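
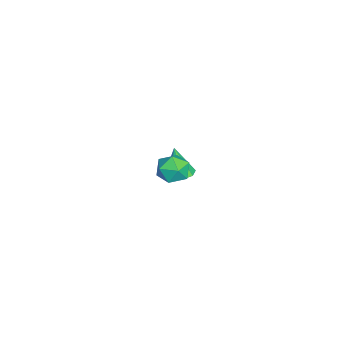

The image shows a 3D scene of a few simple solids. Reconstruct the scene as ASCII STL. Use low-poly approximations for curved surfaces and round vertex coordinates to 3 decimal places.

solid 
facet normal -0.469 0.406 0.784
outer loop
vertex 2.911 -1.213 1.15
vertex 3.465 -1.341 1.548
vertex 3.415 -0.739 1.206
endloop
endfacet
facet normal -0.685 0.707 0.175
outer loop
vertex 2.911 -1.213 1.15
vertex 3.415 -0.739 1.206
vertex 3.126 -0.866 0.588
endloop
endfacet
facet normal -0.950 0.193 -0.244
outer loop
vertex 2.911 -1.213 1.15
vertex 3.126 -0.866 0.588
vertex 2.998 -1.547 0.548
endloop
endfacet
facet normal -0.898 -0.427 0.107
outer loop
vertex 2.911 -1.213 1.15
vertex 2.998 -1.547 0.548
vertex 3.208 -1.84 1.141
endloop
endfacet
facet normal -0.601 -0.296 0.742
outer loop
vertex 2.911 -1.213 1.15
vertex 3.208 -1.84 1.141
vertex 3.465 -1.341 1.548
endloop
endfacet
facet normal -0.112 0.982 -0.149
outer loop
vertex 3.126 -0.866 0.588
vertex 3.415 -0.739 1.206
vertex 3.812 -0.78 0.639
endloop
endfacet
facet normal 0.236 0.495 0.836
outer loop
vertex 3.415 -0.739 1.206
vertex 3.465 -1.341 1.548
vertex 4.022 -1.073 1.232
endloop
endfacet
facet normal 0.023 -0.639 0.769
outer loop
vertex 3.465 -1.341 1.548
vertex 3.208 -1.84 1.141
vertex 3.894 -1.754 1.192
endloop
endfacet
facet normal -0.457 -0.851 -0.259
outer loop
vertex 3.208 -1.84 1.141
vertex 2.998 -1.547 0.548
vertex 3.605 -1.881 0.574
endloop
endfacet
facet normal -0.542 0.150 -0.827
outer loop
vertex 2.998 -1.547 0.548
vertex 3.126 -0.866 0.588
vertex 3.555 -1.279 0.232
endloop
endfacet
facet normal 0.898 0.427 -0.107
outer loop
vertex 4.109 -1.407 0.63
vertex 3.812 -0.78 0.639
vertex 4.022 -1.073 1.232
endloop
endfacet
facet normal 0.950 -0.193 0.244
outer loop
vertex 4.109 -1.407 0.63
vertex 4.022 -1.073 1.232
vertex 3.894 -1.754 1.192
endloop
endfacet
facet normal 0.685 -0.707 -0.175
outer loop
vertex 4.109 -1.407 0.63
vertex 3.894 -1.754 1.192
vertex 3.605 -1.881 0.574
endloop
endfacet
facet normal 0.469 -0.406 -0.784
outer loop
vertex 4.109 -1.407 0.63
vertex 3.605 -1.881 0.574
vertex 3.555 -1.279 0.232
endloop
endfacet
facet normal 0.601 0.296 -0.742
outer loop
vertex 4.109 -1.407 0.63
vertex 3.555 -1.279 0.232
vertex 3.812 -0.78 0.639
endloop
endfacet
facet normal 0.457 0.851 0.259
outer loop
vertex 4.022 -1.073 1.232
vertex 3.812 -0.78 0.639
vertex 3.415 -0.739 1.206
endloop
endfacet
facet normal 0.542 -0.150 0.827
outer loop
vertex 3.894 -1.754 1.192
vertex 4.022 -1.073 1.232
vertex 3.465 -1.341 1.548
endloop
endfacet
facet normal 0.112 -0.982 0.149
outer loop
vertex 3.605 -1.881 0.574
vertex 3.894 -1.754 1.192
vertex 3.208 -1.84 1.141
endloop
endfacet
facet normal -0.236 -0.495 -0.836
outer loop
vertex 3.555 -1.279 0.232
vertex 3.605 -1.881 0.574
vertex 2.998 -1.547 0.548
endloop
endfacet
facet normal -0.023 0.639 -0.769
outer loop
vertex 3.812 -0.78 0.639
vertex 3.555 -1.279 0.232
vertex 3.126 -0.866 0.588
endloop
endfacet
facet normal 0.187 0.178 -0.966
outer loop
vertex -0.956 -1.815 -3.673
vertex -1.493 -1.489 -3.717
vertex -0.895 -1.347 -3.575
endloop
endfacet
facet normal 0.822 -0.217 0.526
outer loop
vertex -0.956 -1.815 -3.673
vertex -0.895 -1.347 -3.575
vertex -1.747 -1.731 -2.403
endloop
endfacet
facet normal 0.187 0.178 -0.966
outer loop
vertex -0.895 -1.347 -3.575
vertex -1.493 -1.489 -3.717
vertex -1.185 -0.962 -3.56
endloop
endfacet
facet normal 0.641 0.459 0.616
outer loop
vertex -0.895 -1.347 -3.575
vertex -1.185 -0.962 -3.56
vertex -1.747 -1.731 -2.403
endloop
endfacet
facet normal 0.187 0.178 -0.966
outer loop
vertex -1.185 -0.962 -3.56
vertex -1.493 -1.489 -3.717
vertex -1.655 -0.886 -3.637
endloop
endfacet
facet normal 0.040 0.823 0.567
outer loop
vertex -1.185 -0.962 -3.56
vertex -1.655 -0.886 -3.637
vertex -1.747 -1.731 -2.403
endloop
endfacet
facet normal 0.188 0.179 -0.966
outer loop
vertex -1.655 -0.886 -3.637
vertex -1.493 -1.489 -3.717
vertex -2.03 -1.163 -3.761
endloop
endfacet
facet normal -0.626 0.664 0.408
outer loop
vertex -1.655 -0.886 -3.637
vertex -2.03 -1.163 -3.761
vertex -1.747 -1.731 -2.403
endloop
endfacet
facet normal 0.187 0.178 -0.966
outer loop
vertex -2.03 -1.163 -3.761
vertex -1.493 -1.489 -3.717
vertex -2.09 -1.631 -3.859
endloop
endfacet
facet normal -0.969 0.075 0.234
outer loop
vertex -2.03 -1.163 -3.761
vertex -2.09 -1.631 -3.859
vertex -1.747 -1.731 -2.403
endloop
endfacet
facet normal 0.187 0.179 -0.966
outer loop
vertex -2.09 -1.631 -3.859
vertex -1.493 -1.489 -3.717
vertex -1.8 -2.016 -3.874
endloop
endfacet
facet normal -0.788 -0.599 0.144
outer loop
vertex -2.09 -1.631 -3.859
vertex -1.8 -2.016 -3.874
vertex -1.747 -1.731 -2.403
endloop
endfacet
facet normal 0.187 0.179 -0.966
outer loop
vertex -1.8 -2.016 -3.874
vertex -1.493 -1.489 -3.717
vertex -1.33 -2.092 -3.797
endloop
endfacet
facet normal -0.187 -0.963 0.193
outer loop
vertex -1.8 -2.016 -3.874
vertex -1.33 -2.092 -3.797
vertex -1.747 -1.731 -2.403
endloop
endfacet
facet normal 0.188 0.179 -0.966
outer loop
vertex -1.33 -2.092 -3.797
vertex -1.493 -1.489 -3.717
vertex -0.956 -1.815 -3.673
endloop
endfacet
facet normal 0.479 -0.804 0.352
outer loop
vertex -1.33 -2.092 -3.797
vertex -0.956 -1.815 -3.673
vertex -1.747 -1.731 -2.403
endloop
endfacet

endsolid


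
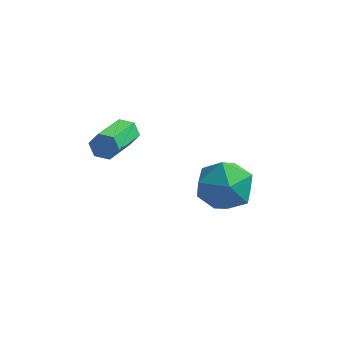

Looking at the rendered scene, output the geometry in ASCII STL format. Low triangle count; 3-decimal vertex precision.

solid 
facet normal 0.308 0.559 0.770
outer loop
vertex 2.01 4.721 0.673
vertex 1.79 3.872 1.377
vertex 2.807 3.962 0.905
endloop
endfacet
facet normal 0.653 0.738 0.171
outer loop
vertex 2.01 4.721 0.673
vertex 2.807 3.962 0.905
vertex 2.669 4.329 -0.15
endloop
endfacet
facet normal 0.166 0.935 -0.312
outer loop
vertex 2.01 4.721 0.673
vertex 2.669 4.329 -0.15
vertex 1.567 4.465 -0.33
endloop
endfacet
facet normal -0.478 0.878 -0.013
outer loop
vertex 2.01 4.721 0.673
vertex 1.567 4.465 -0.33
vertex 1.023 4.183 0.614
endloop
endfacet
facet normal -0.391 0.645 0.656
outer loop
vertex 2.01 4.721 0.673
vertex 1.023 4.183 0.614
vertex 1.79 3.872 1.377
endloop
endfacet
facet normal 0.985 0.156 -0.074
outer loop
vertex 2.669 4.329 -0.15
vertex 2.807 3.962 0.905
vertex 2.857 3.237 0.046
endloop
endfacet
facet normal 0.427 -0.134 0.894
outer loop
vertex 2.807 3.962 0.905
vertex 1.79 3.872 1.377
vertex 2.313 2.955 0.99
endloop
endfacet
facet normal -0.704 0.006 0.710
outer loop
vertex 1.79 3.872 1.377
vertex 1.023 4.183 0.614
vertex 1.211 3.091 0.81
endloop
endfacet
facet normal -0.845 0.383 -0.373
outer loop
vertex 1.023 4.183 0.614
vertex 1.567 4.465 -0.33
vertex 1.073 3.458 -0.245
endloop
endfacet
facet normal 0.199 0.475 -0.857
outer loop
vertex 1.567 4.465 -0.33
vertex 2.669 4.329 -0.15
vertex 2.09 3.548 -0.717
endloop
endfacet
facet normal 0.478 -0.878 0.013
outer loop
vertex 1.87 2.699 -0.013
vertex 2.857 3.237 0.046
vertex 2.313 2.955 0.99
endloop
endfacet
facet normal -0.166 -0.935 0.312
outer loop
vertex 1.87 2.699 -0.013
vertex 2.313 2.955 0.99
vertex 1.211 3.091 0.81
endloop
endfacet
facet normal -0.653 -0.738 -0.171
outer loop
vertex 1.87 2.699 -0.013
vertex 1.211 3.091 0.81
vertex 1.073 3.458 -0.245
endloop
endfacet
facet normal -0.308 -0.559 -0.770
outer loop
vertex 1.87 2.699 -0.013
vertex 1.073 3.458 -0.245
vertex 2.09 3.548 -0.717
endloop
endfacet
facet normal 0.391 -0.645 -0.656
outer loop
vertex 1.87 2.699 -0.013
vertex 2.09 3.548 -0.717
vertex 2.857 3.237 0.046
endloop
endfacet
facet normal 0.845 -0.383 0.373
outer loop
vertex 2.313 2.955 0.99
vertex 2.857 3.237 0.046
vertex 2.807 3.962 0.905
endloop
endfacet
facet normal -0.199 -0.475 0.857
outer loop
vertex 1.211 3.091 0.81
vertex 2.313 2.955 0.99
vertex 1.79 3.872 1.377
endloop
endfacet
facet normal -0.985 -0.156 0.074
outer loop
vertex 1.073 3.458 -0.245
vertex 1.211 3.091 0.81
vertex 1.023 4.183 0.614
endloop
endfacet
facet normal -0.427 0.134 -0.894
outer loop
vertex 2.09 3.548 -0.717
vertex 1.073 3.458 -0.245
vertex 1.567 4.465 -0.33
endloop
endfacet
facet normal 0.704 -0.006 -0.710
outer loop
vertex 2.857 3.237 0.046
vertex 2.09 3.548 -0.717
vertex 2.669 4.329 -0.15
endloop
endfacet
facet normal 0.063 0.943 -0.326
outer loop
vertex -0.673 2.246 4.089
vertex -0.954 2.12 3.67
vertex -1.192 2.285 4.102
endloop
endfacet
facet normal 0.048 0.323 0.945
outer loop
vertex -0.673 2.246 4.089
vertex -1.192 2.285 4.102
vertex -0.785 0.567 4.669
endloop
endfacet
facet normal 0.048 0.323 0.945
outer loop
vertex -0.785 0.567 4.669
vertex -1.192 2.285 4.102
vertex -1.303 0.606 4.682
endloop
endfacet
facet normal -0.063 -0.943 0.328
outer loop
vertex -0.785 0.567 4.669
vertex -1.303 0.606 4.682
vertex -1.066 0.44 4.25
endloop
endfacet
facet normal 0.061 0.943 -0.327
outer loop
vertex -1.192 2.285 4.102
vertex -0.954 2.12 3.67
vertex -1.473 2.158 3.683
endloop
endfacet
facet normal -0.839 0.226 0.494
outer loop
vertex -1.192 2.285 4.102
vertex -1.473 2.158 3.683
vertex -1.303 0.606 4.682
endloop
endfacet
facet normal -0.839 0.226 0.494
outer loop
vertex -1.303 0.606 4.682
vertex -1.473 2.158 3.683
vertex -1.584 0.479 4.263
endloop
endfacet
facet normal -0.063 -0.943 0.328
outer loop
vertex -1.303 0.606 4.682
vertex -1.584 0.479 4.263
vertex -1.066 0.44 4.25
endloop
endfacet
facet normal 0.061 0.943 -0.327
outer loop
vertex -1.473 2.158 3.683
vertex -0.954 2.12 3.67
vertex -1.235 1.993 3.251
endloop
endfacet
facet normal -0.887 -0.097 -0.451
outer loop
vertex -1.473 2.158 3.683
vertex -1.235 1.993 3.251
vertex -1.584 0.479 4.263
endloop
endfacet
facet normal -0.888 -0.096 -0.450
outer loop
vertex -1.584 0.479 4.263
vertex -1.235 1.993 3.251
vertex -1.347 0.314 3.831
endloop
endfacet
facet normal -0.063 -0.943 0.326
outer loop
vertex -1.584 0.479 4.263
vertex -1.347 0.314 3.831
vertex -1.066 0.44 4.25
endloop
endfacet
facet normal 0.063 0.943 -0.328
outer loop
vertex -1.235 1.993 3.251
vertex -0.954 2.12 3.67
vertex -0.717 1.954 3.238
endloop
endfacet
facet normal -0.048 -0.323 -0.945
outer loop
vertex -1.235 1.993 3.251
vertex -0.717 1.954 3.238
vertex -1.347 0.314 3.831
endloop
endfacet
facet normal -0.048 -0.323 -0.945
outer loop
vertex -1.347 0.314 3.831
vertex -0.717 1.954 3.238
vertex -0.828 0.275 3.818
endloop
endfacet
facet normal -0.063 -0.943 0.326
outer loop
vertex -1.347 0.314 3.831
vertex -0.828 0.275 3.818
vertex -1.066 0.44 4.25
endloop
endfacet
facet normal 0.063 0.943 -0.328
outer loop
vertex -0.717 1.954 3.238
vertex -0.954 2.12 3.67
vertex -0.436 2.081 3.657
endloop
endfacet
facet normal 0.839 -0.226 -0.494
outer loop
vertex -0.717 1.954 3.238
vertex -0.436 2.081 3.657
vertex -0.828 0.275 3.818
endloop
endfacet
facet normal 0.839 -0.226 -0.494
outer loop
vertex -0.828 0.275 3.818
vertex -0.436 2.081 3.657
vertex -0.547 0.402 4.237
endloop
endfacet
facet normal -0.061 -0.943 0.327
outer loop
vertex -0.828 0.275 3.818
vertex -0.547 0.402 4.237
vertex -1.066 0.44 4.25
endloop
endfacet
facet normal 0.063 0.943 -0.326
outer loop
vertex -0.436 2.081 3.657
vertex -0.954 2.12 3.67
vertex -0.673 2.246 4.089
endloop
endfacet
facet normal 0.888 0.097 0.450
outer loop
vertex -0.436 2.081 3.657
vertex -0.673 2.246 4.089
vertex -0.547 0.402 4.237
endloop
endfacet
facet normal 0.887 0.097 0.452
outer loop
vertex -0.547 0.402 4.237
vertex -0.673 2.246 4.089
vertex -0.785 0.567 4.669
endloop
endfacet
facet normal -0.061 -0.943 0.327
outer loop
vertex -0.547 0.402 4.237
vertex -0.785 0.567 4.669
vertex -1.066 0.44 4.25
endloop
endfacet

endsolid


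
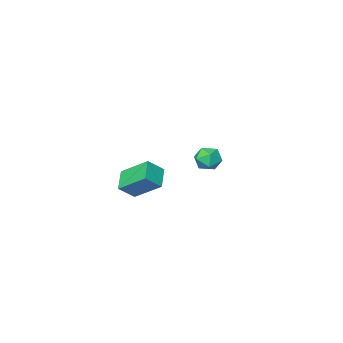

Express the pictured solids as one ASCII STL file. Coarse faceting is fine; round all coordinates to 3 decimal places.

solid 
facet normal -0.890 0.401 0.218
outer loop
vertex -3.352 0.618 1.609
vertex -3.753 -0.148 1.38
vertex -3.487 -0.017 2.224
endloop
endfacet
facet normal -0.375 0.685 0.625
outer loop
vertex -3.352 0.618 1.609
vertex -3.487 -0.017 2.224
vertex -2.712 0.427 2.203
endloop
endfacet
facet normal 0.113 0.975 0.192
outer loop
vertex -3.352 0.618 1.609
vertex -2.712 0.427 2.203
vertex -2.499 0.571 1.347
endloop
endfacet
facet normal -0.100 0.871 -0.481
outer loop
vertex -3.352 0.618 1.609
vertex -2.499 0.571 1.347
vertex -3.142 0.216 0.838
endloop
endfacet
facet normal -0.720 0.516 -0.465
outer loop
vertex -3.352 0.618 1.609
vertex -3.142 0.216 0.838
vertex -3.753 -0.148 1.38
endloop
endfacet
facet normal -0.062 0.156 0.986
outer loop
vertex -2.712 0.427 2.203
vertex -3.487 -0.017 2.224
vertex -2.718 -0.456 2.342
endloop
endfacet
facet normal -0.894 -0.304 0.329
outer loop
vertex -3.487 -0.017 2.224
vertex -3.753 -0.148 1.38
vertex -3.361 -0.811 1.833
endloop
endfacet
facet normal -0.619 -0.118 -0.777
outer loop
vertex -3.753 -0.148 1.38
vertex -3.142 0.216 0.838
vertex -3.148 -0.667 0.977
endloop
endfacet
facet normal 0.384 0.456 -0.803
outer loop
vertex -3.142 0.216 0.838
vertex -2.499 0.571 1.347
vertex -2.373 -0.223 0.956
endloop
endfacet
facet normal 0.726 0.625 0.286
outer loop
vertex -2.499 0.571 1.347
vertex -2.712 0.427 2.203
vertex -2.107 -0.092 1.8
endloop
endfacet
facet normal 0.100 -0.871 0.481
outer loop
vertex -2.508 -0.858 1.571
vertex -2.718 -0.456 2.342
vertex -3.361 -0.811 1.833
endloop
endfacet
facet normal -0.113 -0.975 -0.192
outer loop
vertex -2.508 -0.858 1.571
vertex -3.361 -0.811 1.833
vertex -3.148 -0.667 0.977
endloop
endfacet
facet normal 0.375 -0.685 -0.625
outer loop
vertex -2.508 -0.858 1.571
vertex -3.148 -0.667 0.977
vertex -2.373 -0.223 0.956
endloop
endfacet
facet normal 0.890 -0.401 -0.218
outer loop
vertex -2.508 -0.858 1.571
vertex -2.373 -0.223 0.956
vertex -2.107 -0.092 1.8
endloop
endfacet
facet normal 0.720 -0.516 0.465
outer loop
vertex -2.508 -0.858 1.571
vertex -2.107 -0.092 1.8
vertex -2.718 -0.456 2.342
endloop
endfacet
facet normal -0.384 -0.456 0.803
outer loop
vertex -3.361 -0.811 1.833
vertex -2.718 -0.456 2.342
vertex -3.487 -0.017 2.224
endloop
endfacet
facet normal -0.726 -0.625 -0.286
outer loop
vertex -3.148 -0.667 0.977
vertex -3.361 -0.811 1.833
vertex -3.753 -0.148 1.38
endloop
endfacet
facet normal 0.062 -0.156 -0.986
outer loop
vertex -2.373 -0.223 0.956
vertex -3.148 -0.667 0.977
vertex -3.142 0.216 0.838
endloop
endfacet
facet normal 0.894 0.304 -0.329
outer loop
vertex -2.107 -0.092 1.8
vertex -2.373 -0.223 0.956
vertex -2.499 0.571 1.347
endloop
endfacet
facet normal 0.619 0.118 0.777
outer loop
vertex -2.718 -0.456 2.342
vertex -2.107 -0.092 1.8
vertex -2.712 0.427 2.203
endloop
endfacet
facet normal -0.568 -0.660 0.492
outer loop
vertex 3.639 3.695 4.703
vertex 2.762 3.877 3.934
vertex 4.332 2.253 3.57
endloop
endfacet
facet normal 0.743 -0.154 0.651
outer loop
vertex 5.098 3.143 2.906
vertex 3.639 3.695 4.703
vertex 4.332 2.253 3.57
endloop
endfacet
facet normal -0.568 -0.659 0.492
outer loop
vertex 4.332 2.253 3.57
vertex 2.762 3.877 3.934
vertex 3.455 2.435 2.802
endloop
endfacet
facet normal 0.354 -0.735 -0.578
outer loop
vertex 3.455 2.435 2.802
vertex 5.098 3.143 2.906
vertex 4.332 2.253 3.57
endloop
endfacet
facet normal -0.354 0.736 0.578
outer loop
vertex 3.639 3.695 4.703
vertex 3.528 4.767 3.27
vertex 2.762 3.877 3.934
endloop
endfacet
facet normal 0.744 -0.154 0.651
outer loop
vertex 4.405 4.585 4.038
vertex 3.639 3.695 4.703
vertex 5.098 3.143 2.906
endloop
endfacet
facet normal -0.353 0.736 0.578
outer loop
vertex 4.405 4.585 4.038
vertex 3.528 4.767 3.27
vertex 3.639 3.695 4.703
endloop
endfacet
facet normal -0.743 0.154 -0.651
outer loop
vertex 2.762 3.877 3.934
vertex 3.528 4.767 3.27
vertex 3.455 2.435 2.802
endloop
endfacet
facet normal 0.354 -0.736 -0.577
outer loop
vertex 4.221 3.325 2.137
vertex 5.098 3.143 2.906
vertex 3.455 2.435 2.802
endloop
endfacet
facet normal -0.744 0.154 -0.651
outer loop
vertex 3.455 2.435 2.802
vertex 3.528 4.767 3.27
vertex 4.221 3.325 2.137
endloop
endfacet
facet normal 0.568 0.659 -0.492
outer loop
vertex 4.221 3.325 2.137
vertex 4.405 4.585 4.038
vertex 5.098 3.143 2.906
endloop
endfacet
facet normal 0.568 0.660 -0.492
outer loop
vertex 3.528 4.767 3.27
vertex 4.405 4.585 4.038
vertex 4.221 3.325 2.137
endloop
endfacet

endsolid


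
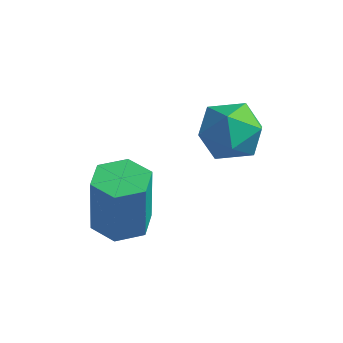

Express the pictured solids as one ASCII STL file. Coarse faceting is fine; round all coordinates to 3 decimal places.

solid 
facet normal -0.068 0.065 -0.996
outer loop
vertex -3.367 -1.123 -2.251
vertex -3.895 -1.888 -2.265
vertex -4.292 -1.051 -2.183
endloop
endfacet
facet normal 0.082 0.995 0.059
outer loop
vertex -3.367 -1.123 -2.251
vertex -4.292 -1.051 -2.183
vertex -3.217 -1.266 -0.061
endloop
endfacet
facet normal 0.082 0.995 0.059
outer loop
vertex -3.217 -1.266 -0.061
vertex -4.292 -1.051 -2.183
vertex -4.142 -1.194 0.007
endloop
endfacet
facet normal 0.068 -0.065 0.996
outer loop
vertex -3.217 -1.266 -0.061
vertex -4.142 -1.194 0.007
vertex -3.745 -2.032 -0.075
endloop
endfacet
facet normal -0.068 0.065 -0.996
outer loop
vertex -4.292 -1.051 -2.183
vertex -3.895 -1.888 -2.265
vertex -4.82 -1.817 -2.197
endloop
endfacet
facet normal -0.821 0.564 0.093
outer loop
vertex -4.292 -1.051 -2.183
vertex -4.82 -1.817 -2.197
vertex -4.142 -1.194 0.007
endloop
endfacet
facet normal -0.821 0.564 0.093
outer loop
vertex -4.142 -1.194 0.007
vertex -4.82 -1.817 -2.197
vertex -4.67 -1.96 -0.007
endloop
endfacet
facet normal 0.068 -0.065 0.996
outer loop
vertex -4.142 -1.194 0.007
vertex -4.67 -1.96 -0.007
vertex -3.745 -2.032 -0.075
endloop
endfacet
facet normal -0.068 0.065 -0.996
outer loop
vertex -4.82 -1.817 -2.197
vertex -3.895 -1.888 -2.265
vertex -4.423 -2.654 -2.279
endloop
endfacet
facet normal -0.902 -0.431 0.034
outer loop
vertex -4.82 -1.817 -2.197
vertex -4.423 -2.654 -2.279
vertex -4.67 -1.96 -0.007
endloop
endfacet
facet normal -0.902 -0.431 0.034
outer loop
vertex -4.67 -1.96 -0.007
vertex -4.423 -2.654 -2.279
vertex -4.273 -2.797 -0.089
endloop
endfacet
facet normal 0.068 -0.065 0.996
outer loop
vertex -4.67 -1.96 -0.007
vertex -4.273 -2.797 -0.089
vertex -3.745 -2.032 -0.075
endloop
endfacet
facet normal -0.068 0.065 -0.996
outer loop
vertex -4.423 -2.654 -2.279
vertex -3.895 -1.888 -2.265
vertex -3.498 -2.726 -2.347
endloop
endfacet
facet normal -0.082 -0.995 -0.059
outer loop
vertex -4.423 -2.654 -2.279
vertex -3.498 -2.726 -2.347
vertex -4.273 -2.797 -0.089
endloop
endfacet
facet normal -0.082 -0.995 -0.059
outer loop
vertex -4.273 -2.797 -0.089
vertex -3.498 -2.726 -2.347
vertex -3.348 -2.869 -0.157
endloop
endfacet
facet normal 0.068 -0.065 0.996
outer loop
vertex -4.273 -2.797 -0.089
vertex -3.348 -2.869 -0.157
vertex -3.745 -2.032 -0.075
endloop
endfacet
facet normal -0.068 0.065 -0.996
outer loop
vertex -3.498 -2.726 -2.347
vertex -3.895 -1.888 -2.265
vertex -2.97 -1.96 -2.333
endloop
endfacet
facet normal 0.821 -0.564 -0.093
outer loop
vertex -3.498 -2.726 -2.347
vertex -2.97 -1.96 -2.333
vertex -3.348 -2.869 -0.157
endloop
endfacet
facet normal 0.821 -0.564 -0.093
outer loop
vertex -3.348 -2.869 -0.157
vertex -2.97 -1.96 -2.333
vertex -2.82 -2.103 -0.143
endloop
endfacet
facet normal 0.068 -0.065 0.996
outer loop
vertex -3.348 -2.869 -0.157
vertex -2.82 -2.103 -0.143
vertex -3.745 -2.032 -0.075
endloop
endfacet
facet normal -0.068 0.065 -0.996
outer loop
vertex -2.97 -1.96 -2.333
vertex -3.895 -1.888 -2.265
vertex -3.367 -1.123 -2.251
endloop
endfacet
facet normal 0.902 0.431 -0.034
outer loop
vertex -2.97 -1.96 -2.333
vertex -3.367 -1.123 -2.251
vertex -2.82 -2.103 -0.143
endloop
endfacet
facet normal 0.902 0.431 -0.034
outer loop
vertex -2.82 -2.103 -0.143
vertex -3.367 -1.123 -2.251
vertex -3.217 -1.266 -0.061
endloop
endfacet
facet normal 0.068 -0.065 0.996
outer loop
vertex -2.82 -2.103 -0.143
vertex -3.217 -1.266 -0.061
vertex -3.745 -2.032 -0.075
endloop
endfacet
facet normal -0.050 0.978 0.201
outer loop
vertex -1.625 1.986 0.566
vertex -2.749 1.9 0.702
vertex -2.057 1.753 1.59
endloop
endfacet
facet normal 0.578 0.709 0.405
outer loop
vertex -1.625 1.986 0.566
vertex -2.057 1.753 1.59
vertex -1.131 1.206 1.226
endloop
endfacet
facet normal 0.891 0.422 -0.168
outer loop
vertex -1.625 1.986 0.566
vertex -1.131 1.206 1.226
vertex -1.25 1.014 0.114
endloop
endfacet
facet normal 0.456 0.514 -0.727
outer loop
vertex -1.625 1.986 0.566
vertex -1.25 1.014 0.114
vertex -2.251 1.443 -0.211
endloop
endfacet
facet normal -0.126 0.858 -0.498
outer loop
vertex -1.625 1.986 0.566
vertex -2.251 1.443 -0.211
vertex -2.749 1.9 0.702
endloop
endfacet
facet normal 0.452 0.185 0.872
outer loop
vertex -1.131 1.206 1.226
vertex -2.057 1.753 1.59
vertex -1.949 0.637 1.771
endloop
endfacet
facet normal -0.565 0.621 0.543
outer loop
vertex -2.057 1.753 1.59
vertex -2.749 1.9 0.702
vertex -2.95 1.066 1.446
endloop
endfacet
facet normal -0.688 0.425 -0.588
outer loop
vertex -2.749 1.9 0.702
vertex -2.251 1.443 -0.211
vertex -3.069 0.874 0.334
endloop
endfacet
facet normal 0.255 -0.131 -0.958
outer loop
vertex -2.251 1.443 -0.211
vertex -1.25 1.014 0.114
vertex -2.143 0.327 -0.03
endloop
endfacet
facet normal 0.959 -0.279 -0.054
outer loop
vertex -1.25 1.014 0.114
vertex -1.131 1.206 1.226
vertex -1.451 0.18 0.858
endloop
endfacet
facet normal -0.456 -0.514 0.727
outer loop
vertex -2.575 0.094 0.994
vertex -1.949 0.637 1.771
vertex -2.95 1.066 1.446
endloop
endfacet
facet normal -0.891 -0.422 0.168
outer loop
vertex -2.575 0.094 0.994
vertex -2.95 1.066 1.446
vertex -3.069 0.874 0.334
endloop
endfacet
facet normal -0.578 -0.709 -0.405
outer loop
vertex -2.575 0.094 0.994
vertex -3.069 0.874 0.334
vertex -2.143 0.327 -0.03
endloop
endfacet
facet normal 0.050 -0.978 -0.201
outer loop
vertex -2.575 0.094 0.994
vertex -2.143 0.327 -0.03
vertex -1.451 0.18 0.858
endloop
endfacet
facet normal 0.126 -0.858 0.498
outer loop
vertex -2.575 0.094 0.994
vertex -1.451 0.18 0.858
vertex -1.949 0.637 1.771
endloop
endfacet
facet normal -0.255 0.131 0.958
outer loop
vertex -2.95 1.066 1.446
vertex -1.949 0.637 1.771
vertex -2.057 1.753 1.59
endloop
endfacet
facet normal -0.959 0.279 0.054
outer loop
vertex -3.069 0.874 0.334
vertex -2.95 1.066 1.446
vertex -2.749 1.9 0.702
endloop
endfacet
facet normal -0.452 -0.185 -0.872
outer loop
vertex -2.143 0.327 -0.03
vertex -3.069 0.874 0.334
vertex -2.251 1.443 -0.211
endloop
endfacet
facet normal 0.565 -0.621 -0.543
outer loop
vertex -1.451 0.18 0.858
vertex -2.143 0.327 -0.03
vertex -1.25 1.014 0.114
endloop
endfacet
facet normal 0.688 -0.425 0.588
outer loop
vertex -1.949 0.637 1.771
vertex -1.451 0.18 0.858
vertex -1.131 1.206 1.226
endloop
endfacet

endsolid


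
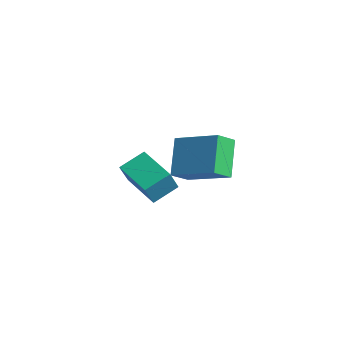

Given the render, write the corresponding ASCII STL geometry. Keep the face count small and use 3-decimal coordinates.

solid 
facet normal -0.975 -0.050 0.219
outer loop
vertex -3.063 0.385 -1.936
vertex -3.005 1.341 -1.459
vertex -3.296 0.862 -2.865
endloop
endfacet
facet normal -0.054 -0.894 -0.445
outer loop
vertex -1.795 0.939 -3.201
vertex -3.063 0.385 -1.936
vertex -3.296 0.862 -2.865
endloop
endfacet
facet normal -0.975 -0.050 0.219
outer loop
vertex -3.296 0.862 -2.865
vertex -3.005 1.341 -1.459
vertex -3.238 1.818 -2.388
endloop
endfacet
facet normal -0.217 0.446 -0.868
outer loop
vertex -3.238 1.818 -2.388
vertex -1.795 0.939 -3.201
vertex -3.296 0.862 -2.865
endloop
endfacet
facet normal 0.217 -0.446 0.868
outer loop
vertex -3.063 0.385 -1.936
vertex -1.504 1.418 -1.795
vertex -3.005 1.341 -1.459
endloop
endfacet
facet normal -0.054 -0.894 -0.445
outer loop
vertex -1.562 0.462 -2.272
vertex -3.063 0.385 -1.936
vertex -1.795 0.939 -3.201
endloop
endfacet
facet normal 0.217 -0.446 0.868
outer loop
vertex -1.562 0.462 -2.272
vertex -1.504 1.418 -1.795
vertex -3.063 0.385 -1.936
endloop
endfacet
facet normal 0.054 0.894 0.445
outer loop
vertex -3.005 1.341 -1.459
vertex -1.504 1.418 -1.795
vertex -3.238 1.818 -2.388
endloop
endfacet
facet normal -0.217 0.446 -0.868
outer loop
vertex -1.737 1.895 -2.724
vertex -1.795 0.939 -3.201
vertex -3.238 1.818 -2.388
endloop
endfacet
facet normal 0.054 0.894 0.445
outer loop
vertex -3.238 1.818 -2.388
vertex -1.504 1.418 -1.795
vertex -1.737 1.895 -2.724
endloop
endfacet
facet normal 0.975 0.050 -0.219
outer loop
vertex -1.737 1.895 -2.724
vertex -1.562 0.462 -2.272
vertex -1.795 0.939 -3.201
endloop
endfacet
facet normal 0.975 0.050 -0.219
outer loop
vertex -1.504 1.418 -1.795
vertex -1.562 0.462 -2.272
vertex -1.737 1.895 -2.724
endloop
endfacet
facet normal -0.840 -0.372 -0.394
outer loop
vertex -0.113 0.7 0.94
vertex -0.189 1.405 0.436
vertex 0.69 0.02 -0.129
endloop
endfacet
facet normal 0.087 -0.810 0.580
outer loop
vertex 2.169 0.675 0.564
vertex -0.113 0.7 0.94
vertex 0.69 0.02 -0.129
endloop
endfacet
facet normal -0.840 -0.373 -0.394
outer loop
vertex 0.69 0.02 -0.129
vertex -0.189 1.405 0.436
vertex 0.614 0.725 -0.634
endloop
endfacet
facet normal 0.535 -0.453 -0.713
outer loop
vertex 0.614 0.725 -0.634
vertex 2.169 0.675 0.564
vertex 0.69 0.02 -0.129
endloop
endfacet
facet normal -0.535 0.453 0.714
outer loop
vertex -0.113 0.7 0.94
vertex 1.29 2.06 1.129
vertex -0.189 1.405 0.436
endloop
endfacet
facet normal 0.087 -0.810 0.580
outer loop
vertex 1.366 1.355 1.634
vertex -0.113 0.7 0.94
vertex 2.169 0.675 0.564
endloop
endfacet
facet normal -0.535 0.453 0.713
outer loop
vertex 1.366 1.355 1.634
vertex 1.29 2.06 1.129
vertex -0.113 0.7 0.94
endloop
endfacet
facet normal -0.087 0.810 -0.580
outer loop
vertex -0.189 1.405 0.436
vertex 1.29 2.06 1.129
vertex 0.614 0.725 -0.634
endloop
endfacet
facet normal 0.535 -0.452 -0.713
outer loop
vertex 2.093 1.38 0.06
vertex 2.169 0.675 0.564
vertex 0.614 0.725 -0.634
endloop
endfacet
facet normal -0.086 0.810 -0.580
outer loop
vertex 0.614 0.725 -0.634
vertex 1.29 2.06 1.129
vertex 2.093 1.38 0.06
endloop
endfacet
facet normal 0.840 0.372 0.394
outer loop
vertex 2.093 1.38 0.06
vertex 1.366 1.355 1.634
vertex 2.169 0.675 0.564
endloop
endfacet
facet normal 0.840 0.373 0.394
outer loop
vertex 1.29 2.06 1.129
vertex 1.366 1.355 1.634
vertex 2.093 1.38 0.06
endloop
endfacet

endsolid


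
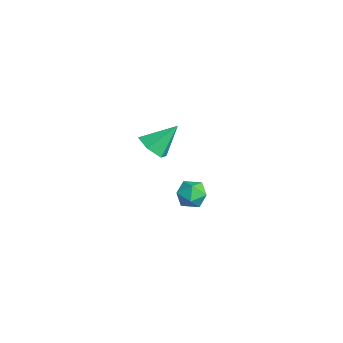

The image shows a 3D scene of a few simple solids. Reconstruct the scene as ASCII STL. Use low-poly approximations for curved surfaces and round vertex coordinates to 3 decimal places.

solid 
facet normal -0.515 0.857 0.031
outer loop
vertex 3.106 1.429 -3.392
vertex 2.347 0.965 -3.178
vertex 2.898 1.272 -2.515
endloop
endfacet
facet normal 0.166 0.963 0.212
outer loop
vertex 3.106 1.429 -3.392
vertex 2.898 1.272 -2.515
vertex 3.762 1.186 -2.802
endloop
endfacet
facet normal 0.575 0.748 -0.331
outer loop
vertex 3.106 1.429 -3.392
vertex 3.762 1.186 -2.802
vertex 3.746 0.826 -3.643
endloop
endfacet
facet normal 0.146 0.508 -0.849
outer loop
vertex 3.106 1.429 -3.392
vertex 3.746 0.826 -3.643
vertex 2.871 0.689 -3.875
endloop
endfacet
facet normal -0.528 0.575 -0.625
outer loop
vertex 3.106 1.429 -3.392
vertex 2.871 0.689 -3.875
vertex 2.347 0.965 -3.178
endloop
endfacet
facet normal 0.312 0.549 0.776
outer loop
vertex 3.762 1.186 -2.802
vertex 2.898 1.272 -2.515
vertex 3.409 0.571 -2.225
endloop
endfacet
facet normal -0.791 0.377 0.483
outer loop
vertex 2.898 1.272 -2.515
vertex 2.347 0.965 -3.178
vertex 2.534 0.434 -2.457
endloop
endfacet
facet normal -0.811 -0.078 -0.579
outer loop
vertex 2.347 0.965 -3.178
vertex 2.871 0.689 -3.875
vertex 2.518 0.074 -3.298
endloop
endfacet
facet normal 0.279 -0.186 -0.942
outer loop
vertex 2.871 0.689 -3.875
vertex 3.746 0.826 -3.643
vertex 3.382 -0.012 -3.585
endloop
endfacet
facet normal 0.974 0.201 -0.105
outer loop
vertex 3.746 0.826 -3.643
vertex 3.762 1.186 -2.802
vertex 3.933 0.295 -2.922
endloop
endfacet
facet normal -0.146 -0.508 0.849
outer loop
vertex 3.174 -0.169 -2.708
vertex 3.409 0.571 -2.225
vertex 2.534 0.434 -2.457
endloop
endfacet
facet normal -0.575 -0.748 0.331
outer loop
vertex 3.174 -0.169 -2.708
vertex 2.534 0.434 -2.457
vertex 2.518 0.074 -3.298
endloop
endfacet
facet normal -0.166 -0.963 -0.212
outer loop
vertex 3.174 -0.169 -2.708
vertex 2.518 0.074 -3.298
vertex 3.382 -0.012 -3.585
endloop
endfacet
facet normal 0.515 -0.857 -0.031
outer loop
vertex 3.174 -0.169 -2.708
vertex 3.382 -0.012 -3.585
vertex 3.933 0.295 -2.922
endloop
endfacet
facet normal 0.528 -0.575 0.625
outer loop
vertex 3.174 -0.169 -2.708
vertex 3.933 0.295 -2.922
vertex 3.409 0.571 -2.225
endloop
endfacet
facet normal -0.279 0.186 0.942
outer loop
vertex 2.534 0.434 -2.457
vertex 3.409 0.571 -2.225
vertex 2.898 1.272 -2.515
endloop
endfacet
facet normal -0.974 -0.201 0.105
outer loop
vertex 2.518 0.074 -3.298
vertex 2.534 0.434 -2.457
vertex 2.347 0.965 -3.178
endloop
endfacet
facet normal -0.312 -0.549 -0.776
outer loop
vertex 3.382 -0.012 -3.585
vertex 2.518 0.074 -3.298
vertex 2.871 0.689 -3.875
endloop
endfacet
facet normal 0.791 -0.377 -0.483
outer loop
vertex 3.933 0.295 -2.922
vertex 3.382 -0.012 -3.585
vertex 3.746 0.826 -3.643
endloop
endfacet
facet normal 0.811 0.078 0.579
outer loop
vertex 3.409 0.571 -2.225
vertex 3.933 0.295 -2.922
vertex 3.762 1.186 -2.802
endloop
endfacet
facet normal -0.041 -0.712 -0.701
outer loop
vertex -2.68 1.099 -4.552
vertex -3.68 0.958 -4.35
vertex -3.39 1.643 -5.063
endloop
endfacet
facet normal 0.676 0.715 -0.178
outer loop
vertex -2.68 1.099 -4.552
vertex -3.39 1.643 -5.063
vertex -3.6 2.362 -2.97
endloop
endfacet
facet normal -0.041 -0.712 -0.701
outer loop
vertex -3.39 1.643 -5.063
vertex -3.68 0.958 -4.35
vertex -4.39 1.502 -4.861
endloop
endfacet
facet normal -0.198 0.921 -0.336
outer loop
vertex -3.39 1.643 -5.063
vertex -4.39 1.502 -4.861
vertex -3.6 2.362 -2.97
endloop
endfacet
facet normal -0.041 -0.712 -0.701
outer loop
vertex -4.39 1.502 -4.861
vertex -3.68 0.958 -4.35
vertex -4.68 0.817 -4.148
endloop
endfacet
facet normal -0.857 0.499 0.131
outer loop
vertex -4.39 1.502 -4.861
vertex -4.68 0.817 -4.148
vertex -3.6 2.362 -2.97
endloop
endfacet
facet normal -0.041 -0.713 -0.700
outer loop
vertex -4.68 0.817 -4.148
vertex -3.68 0.958 -4.35
vertex -3.97 0.274 -3.637
endloop
endfacet
facet normal -0.642 -0.128 0.756
outer loop
vertex -4.68 0.817 -4.148
vertex -3.97 0.274 -3.637
vertex -3.6 2.362 -2.97
endloop
endfacet
facet normal -0.041 -0.713 -0.700
outer loop
vertex -3.97 0.274 -3.637
vertex -3.68 0.958 -4.35
vertex -2.97 0.415 -3.839
endloop
endfacet
facet normal 0.232 -0.333 0.914
outer loop
vertex -3.97 0.274 -3.637
vertex -2.97 0.415 -3.839
vertex -3.6 2.362 -2.97
endloop
endfacet
facet normal -0.041 -0.713 -0.700
outer loop
vertex -2.97 0.415 -3.839
vertex -3.68 0.958 -4.35
vertex -2.68 1.099 -4.552
endloop
endfacet
facet normal 0.890 0.089 0.447
outer loop
vertex -2.97 0.415 -3.839
vertex -2.68 1.099 -4.552
vertex -3.6 2.362 -2.97
endloop
endfacet

endsolid


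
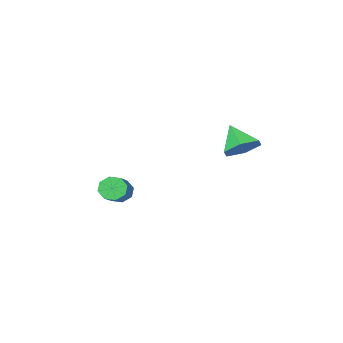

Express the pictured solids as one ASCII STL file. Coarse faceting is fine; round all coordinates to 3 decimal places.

solid 
facet normal -0.564 -0.674 -0.478
outer loop
vertex 1.551 0.121 -0.826
vertex 1.204 0.601 -1.094
vertex 1.739 0.272 -1.261
endloop
endfacet
facet normal 0.734 -0.674 0.084
outer loop
vertex 1.551 0.121 -0.826
vertex 1.739 0.272 -1.261
vertex 2.503 1.259 -0.019
endloop
endfacet
facet normal 0.734 -0.674 0.084
outer loop
vertex 2.503 1.259 -0.019
vertex 1.739 0.272 -1.261
vertex 2.691 1.41 -0.454
endloop
endfacet
facet normal 0.564 0.674 0.478
outer loop
vertex 2.503 1.259 -0.019
vertex 2.691 1.41 -0.454
vertex 2.156 1.739 -0.286
endloop
endfacet
facet normal -0.564 -0.674 -0.477
outer loop
vertex 1.739 0.272 -1.261
vertex 1.204 0.601 -1.094
vertex 1.613 0.616 -1.598
endloop
endfacet
facet normal 0.786 -0.261 -0.560
outer loop
vertex 1.739 0.272 -1.261
vertex 1.613 0.616 -1.598
vertex 2.691 1.41 -0.454
endloop
endfacet
facet normal 0.786 -0.262 -0.559
outer loop
vertex 2.691 1.41 -0.454
vertex 1.613 0.616 -1.598
vertex 2.566 1.754 -0.791
endloop
endfacet
facet normal 0.564 0.673 0.478
outer loop
vertex 2.691 1.41 -0.454
vertex 2.566 1.754 -0.791
vertex 2.156 1.739 -0.286
endloop
endfacet
facet normal -0.564 -0.674 -0.477
outer loop
vertex 1.613 0.616 -1.598
vertex 1.204 0.601 -1.094
vertex 1.248 0.951 -1.64
endloop
endfacet
facet normal 0.379 0.303 -0.875
outer loop
vertex 1.613 0.616 -1.598
vertex 1.248 0.951 -1.64
vertex 2.566 1.754 -0.791
endloop
endfacet
facet normal 0.378 0.305 -0.874
outer loop
vertex 2.566 1.754 -0.791
vertex 1.248 0.951 -1.64
vertex 2.201 2.089 -0.832
endloop
endfacet
facet normal 0.564 0.673 0.478
outer loop
vertex 2.566 1.754 -0.791
vertex 2.201 2.089 -0.832
vertex 2.156 1.739 -0.286
endloop
endfacet
facet normal -0.564 -0.674 -0.477
outer loop
vertex 1.248 0.951 -1.64
vertex 1.204 0.601 -1.094
vertex 0.857 1.081 -1.361
endloop
endfacet
facet normal -0.253 0.692 -0.676
outer loop
vertex 1.248 0.951 -1.64
vertex 0.857 1.081 -1.361
vertex 2.201 2.089 -0.832
endloop
endfacet
facet normal -0.251 0.691 -0.678
outer loop
vertex 2.201 2.089 -0.832
vertex 0.857 1.081 -1.361
vertex 1.809 2.219 -0.554
endloop
endfacet
facet normal 0.563 0.674 0.478
outer loop
vertex 2.201 2.089 -0.832
vertex 1.809 2.219 -0.554
vertex 2.156 1.739 -0.286
endloop
endfacet
facet normal -0.564 -0.674 -0.478
outer loop
vertex 0.857 1.081 -1.361
vertex 1.204 0.601 -1.094
vertex 0.669 0.93 -0.926
endloop
endfacet
facet normal -0.734 0.674 -0.084
outer loop
vertex 0.857 1.081 -1.361
vertex 0.669 0.93 -0.926
vertex 1.809 2.219 -0.554
endloop
endfacet
facet normal -0.734 0.674 -0.084
outer loop
vertex 1.809 2.219 -0.554
vertex 0.669 0.93 -0.926
vertex 1.621 2.068 -0.119
endloop
endfacet
facet normal 0.564 0.674 0.478
outer loop
vertex 1.809 2.219 -0.554
vertex 1.621 2.068 -0.119
vertex 2.156 1.739 -0.286
endloop
endfacet
facet normal -0.564 -0.673 -0.478
outer loop
vertex 0.669 0.93 -0.926
vertex 1.204 0.601 -1.094
vertex 0.794 0.586 -0.589
endloop
endfacet
facet normal -0.787 0.262 0.559
outer loop
vertex 0.669 0.93 -0.926
vertex 0.794 0.586 -0.589
vertex 1.621 2.068 -0.119
endloop
endfacet
facet normal -0.786 0.261 0.560
outer loop
vertex 1.621 2.068 -0.119
vertex 0.794 0.586 -0.589
vertex 1.747 1.724 0.218
endloop
endfacet
facet normal 0.564 0.674 0.477
outer loop
vertex 1.621 2.068 -0.119
vertex 1.747 1.724 0.218
vertex 2.156 1.739 -0.286
endloop
endfacet
facet normal -0.564 -0.673 -0.478
outer loop
vertex 0.794 0.586 -0.589
vertex 1.204 0.601 -1.094
vertex 1.159 0.251 -0.548
endloop
endfacet
facet normal -0.377 -0.304 0.875
outer loop
vertex 0.794 0.586 -0.589
vertex 1.159 0.251 -0.548
vertex 1.747 1.724 0.218
endloop
endfacet
facet normal -0.379 -0.303 0.874
outer loop
vertex 1.747 1.724 0.218
vertex 1.159 0.251 -0.548
vertex 2.112 1.389 0.26
endloop
endfacet
facet normal 0.564 0.674 0.477
outer loop
vertex 1.747 1.724 0.218
vertex 2.112 1.389 0.26
vertex 2.156 1.739 -0.286
endloop
endfacet
facet normal -0.563 -0.674 -0.478
outer loop
vertex 1.159 0.251 -0.548
vertex 1.204 0.601 -1.094
vertex 1.551 0.121 -0.826
endloop
endfacet
facet normal 0.251 -0.691 0.677
outer loop
vertex 1.159 0.251 -0.548
vertex 1.551 0.121 -0.826
vertex 2.112 1.389 0.26
endloop
endfacet
facet normal 0.253 -0.691 0.677
outer loop
vertex 2.112 1.389 0.26
vertex 1.551 0.121 -0.826
vertex 2.503 1.259 -0.019
endloop
endfacet
facet normal 0.564 0.674 0.477
outer loop
vertex 2.112 1.389 0.26
vertex 2.503 1.259 -0.019
vertex 2.156 1.739 -0.286
endloop
endfacet
facet normal -0.002 0.709 -0.706
outer loop
vertex -3.067 3.546 1.837
vertex -3.561 2.981 1.271
vertex -4.007 3.564 1.858
endloop
endfacet
facet normal 0.027 0.274 0.961
outer loop
vertex -3.067 3.546 1.837
vertex -4.007 3.564 1.858
vertex -3.559 1.939 2.309
endloop
endfacet
facet normal -0.003 0.708 -0.706
outer loop
vertex -4.007 3.564 1.858
vertex -3.561 2.981 1.271
vertex -4.501 2.999 1.293
endloop
endfacet
facet normal -0.743 -0.019 0.669
outer loop
vertex -4.007 3.564 1.858
vertex -4.501 2.999 1.293
vertex -3.559 1.939 2.309
endloop
endfacet
facet normal -0.003 0.709 -0.705
outer loop
vertex -4.501 2.999 1.293
vertex -3.561 2.981 1.271
vertex -4.056 2.416 0.705
endloop
endfacet
facet normal -0.769 -0.637 0.049
outer loop
vertex -4.501 2.999 1.293
vertex -4.056 2.416 0.705
vertex -3.559 1.939 2.309
endloop
endfacet
facet normal -0.001 0.708 -0.706
outer loop
vertex -4.056 2.416 0.705
vertex -3.561 2.981 1.271
vertex -3.116 2.397 0.684
endloop
endfacet
facet normal -0.026 -0.960 -0.278
outer loop
vertex -4.056 2.416 0.705
vertex -3.116 2.397 0.684
vertex -3.559 1.939 2.309
endloop
endfacet
facet normal -0.001 0.708 -0.706
outer loop
vertex -3.116 2.397 0.684
vertex -3.561 2.981 1.271
vertex -2.622 2.962 1.25
endloop
endfacet
facet normal 0.745 -0.667 0.015
outer loop
vertex -3.116 2.397 0.684
vertex -2.622 2.962 1.25
vertex -3.559 1.939 2.309
endloop
endfacet
facet normal -0.001 0.708 -0.706
outer loop
vertex -2.622 2.962 1.25
vertex -3.561 2.981 1.271
vertex -3.067 3.546 1.837
endloop
endfacet
facet normal 0.771 -0.050 0.634
outer loop
vertex -2.622 2.962 1.25
vertex -3.067 3.546 1.837
vertex -3.559 1.939 2.309
endloop
endfacet

endsolid


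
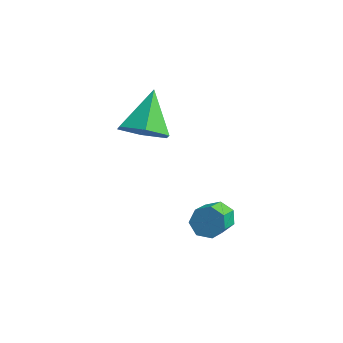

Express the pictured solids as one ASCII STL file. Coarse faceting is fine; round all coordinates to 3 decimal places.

solid 
facet normal -0.119 0.819 -0.561
outer loop
vertex 3.05 0.778 -0.606
vertex 2.589 0.483 -0.939
vertex 2.535 0.838 -0.409
endloop
endfacet
facet normal 0.352 0.563 0.748
outer loop
vertex 3.05 0.778 -0.606
vertex 2.535 0.838 -0.409
vertex 3.211 -0.328 0.151
endloop
endfacet
facet normal 0.352 0.563 0.748
outer loop
vertex 3.211 -0.328 0.151
vertex 2.535 0.838 -0.409
vertex 2.696 -0.268 0.348
endloop
endfacet
facet normal 0.120 -0.819 0.562
outer loop
vertex 3.211 -0.328 0.151
vertex 2.696 -0.268 0.348
vertex 2.751 -0.623 -0.181
endloop
endfacet
facet normal -0.120 0.819 -0.561
outer loop
vertex 2.535 0.838 -0.409
vertex 2.589 0.483 -0.939
vertex 2.06 0.631 -0.61
endloop
endfacet
facet normal -0.505 0.436 0.745
outer loop
vertex 2.535 0.838 -0.409
vertex 2.06 0.631 -0.61
vertex 2.696 -0.268 0.348
endloop
endfacet
facet normal -0.506 0.436 0.745
outer loop
vertex 2.696 -0.268 0.348
vertex 2.06 0.631 -0.61
vertex 2.222 -0.475 0.147
endloop
endfacet
facet normal 0.119 -0.819 0.562
outer loop
vertex 2.696 -0.268 0.348
vertex 2.222 -0.475 0.147
vertex 2.751 -0.623 -0.181
endloop
endfacet
facet normal -0.120 0.819 -0.561
outer loop
vertex 2.06 0.631 -0.61
vertex 2.589 0.483 -0.939
vertex 1.984 0.312 -1.059
endloop
endfacet
facet normal -0.983 -0.020 0.181
outer loop
vertex 2.06 0.631 -0.61
vertex 1.984 0.312 -1.059
vertex 2.222 -0.475 0.147
endloop
endfacet
facet normal -0.983 -0.020 0.181
outer loop
vertex 2.222 -0.475 0.147
vertex 1.984 0.312 -1.059
vertex 2.146 -0.794 -0.302
endloop
endfacet
facet normal 0.119 -0.819 0.562
outer loop
vertex 2.222 -0.475 0.147
vertex 2.146 -0.794 -0.302
vertex 2.751 -0.623 -0.181
endloop
endfacet
facet normal -0.120 0.819 -0.560
outer loop
vertex 1.984 0.312 -1.059
vertex 2.589 0.483 -0.939
vertex 2.364 0.123 -1.417
endloop
endfacet
facet normal -0.719 -0.461 -0.520
outer loop
vertex 1.984 0.312 -1.059
vertex 2.364 0.123 -1.417
vertex 2.146 -0.794 -0.302
endloop
endfacet
facet normal -0.720 -0.460 -0.519
outer loop
vertex 2.146 -0.794 -0.302
vertex 2.364 0.123 -1.417
vertex 2.525 -0.983 -0.66
endloop
endfacet
facet normal 0.120 -0.820 0.560
outer loop
vertex 2.146 -0.794 -0.302
vertex 2.525 -0.983 -0.66
vertex 2.751 -0.623 -0.181
endloop
endfacet
facet normal -0.119 0.819 -0.561
outer loop
vertex 2.364 0.123 -1.417
vertex 2.589 0.483 -0.939
vertex 2.913 0.204 -1.415
endloop
endfacet
facet normal 0.085 -0.554 -0.828
outer loop
vertex 2.364 0.123 -1.417
vertex 2.913 0.204 -1.415
vertex 2.525 -0.983 -0.66
endloop
endfacet
facet normal 0.085 -0.554 -0.828
outer loop
vertex 2.525 -0.983 -0.66
vertex 2.913 0.204 -1.415
vertex 3.075 -0.902 -0.658
endloop
endfacet
facet normal 0.119 -0.820 0.560
outer loop
vertex 2.525 -0.983 -0.66
vertex 3.075 -0.902 -0.658
vertex 2.751 -0.623 -0.181
endloop
endfacet
facet normal -0.119 0.819 -0.561
outer loop
vertex 2.913 0.204 -1.415
vertex 2.589 0.483 -0.939
vertex 3.219 0.496 -1.054
endloop
endfacet
facet normal 0.826 -0.231 -0.514
outer loop
vertex 2.913 0.204 -1.415
vertex 3.219 0.496 -1.054
vertex 3.075 -0.902 -0.658
endloop
endfacet
facet normal 0.827 -0.230 -0.513
outer loop
vertex 3.075 -0.902 -0.658
vertex 3.219 0.496 -1.054
vertex 3.38 -0.61 -0.297
endloop
endfacet
facet normal 0.120 -0.819 0.561
outer loop
vertex 3.075 -0.902 -0.658
vertex 3.38 -0.61 -0.297
vertex 2.751 -0.623 -0.181
endloop
endfacet
facet normal -0.119 0.819 -0.561
outer loop
vertex 3.219 0.496 -1.054
vertex 2.589 0.483 -0.939
vertex 3.05 0.778 -0.606
endloop
endfacet
facet normal 0.945 0.267 0.189
outer loop
vertex 3.219 0.496 -1.054
vertex 3.05 0.778 -0.606
vertex 3.38 -0.61 -0.297
endloop
endfacet
facet normal 0.945 0.267 0.189
outer loop
vertex 3.38 -0.61 -0.297
vertex 3.05 0.778 -0.606
vertex 3.211 -0.328 0.151
endloop
endfacet
facet normal 0.120 -0.819 0.561
outer loop
vertex 3.38 -0.61 -0.297
vertex 3.211 -0.328 0.151
vertex 2.751 -0.623 -0.181
endloop
endfacet
facet normal 0.155 -0.747 -0.646
outer loop
vertex -0.364 2.689 0.52
vertex -1.384 2.648 0.322
vertex -0.769 3.266 -0.245
endloop
endfacet
facet normal 0.752 0.653 0.095
outer loop
vertex -0.364 2.689 0.52
vertex -0.769 3.266 -0.245
vertex -1.676 4.052 1.538
endloop
endfacet
facet normal 0.155 -0.747 -0.646
outer loop
vertex -0.769 3.266 -0.245
vertex -1.384 2.648 0.322
vertex -1.79 3.225 -0.442
endloop
endfacet
facet normal 0.038 0.921 -0.387
outer loop
vertex -0.769 3.266 -0.245
vertex -1.79 3.225 -0.442
vertex -1.676 4.052 1.538
endloop
endfacet
facet normal 0.155 -0.747 -0.646
outer loop
vertex -1.79 3.225 -0.442
vertex -1.384 2.648 0.322
vertex -2.405 2.607 0.125
endloop
endfacet
facet normal -0.781 0.591 -0.202
outer loop
vertex -1.79 3.225 -0.442
vertex -2.405 2.607 0.125
vertex -1.676 4.052 1.538
endloop
endfacet
facet normal 0.155 -0.747 -0.646
outer loop
vertex -2.405 2.607 0.125
vertex -1.384 2.648 0.322
vertex -1.999 2.03 0.889
endloop
endfacet
facet normal -0.885 -0.008 0.465
outer loop
vertex -2.405 2.607 0.125
vertex -1.999 2.03 0.889
vertex -1.676 4.052 1.538
endloop
endfacet
facet normal 0.155 -0.747 -0.646
outer loop
vertex -1.999 2.03 0.889
vertex -1.384 2.648 0.322
vertex -0.979 2.07 1.087
endloop
endfacet
facet normal -0.173 -0.276 0.946
outer loop
vertex -1.999 2.03 0.889
vertex -0.979 2.07 1.087
vertex -1.676 4.052 1.538
endloop
endfacet
facet normal 0.156 -0.747 -0.647
outer loop
vertex -0.979 2.07 1.087
vertex -1.384 2.648 0.322
vertex -0.364 2.689 0.52
endloop
endfacet
facet normal 0.647 0.054 0.761
outer loop
vertex -0.979 2.07 1.087
vertex -0.364 2.689 0.52
vertex -1.676 4.052 1.538
endloop
endfacet

endsolid


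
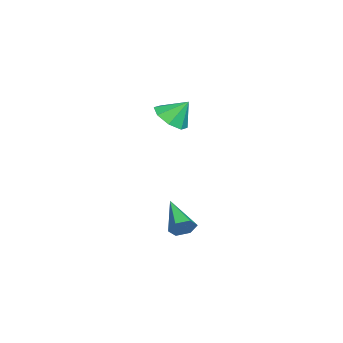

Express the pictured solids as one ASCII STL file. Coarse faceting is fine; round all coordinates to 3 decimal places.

solid 
facet normal 0.030 -0.623 -0.781
outer loop
vertex 2.388 -0.267 3.037
vertex 1.67 0.286 2.568
vertex 2.69 0.302 2.595
endloop
endfacet
facet normal 0.741 0.120 0.661
outer loop
vertex 2.388 -0.267 3.037
vertex 2.69 0.302 2.595
vertex 1.63 1.134 3.632
endloop
endfacet
facet normal 0.030 -0.623 -0.782
outer loop
vertex 2.69 0.302 2.595
vertex 1.67 0.286 2.568
vertex 2.395 0.861 2.138
endloop
endfacet
facet normal 0.744 0.612 0.269
outer loop
vertex 2.69 0.302 2.595
vertex 2.395 0.861 2.138
vertex 1.63 1.134 3.632
endloop
endfacet
facet normal 0.030 -0.622 -0.782
outer loop
vertex 2.395 0.861 2.138
vertex 1.67 0.286 2.568
vertex 1.675 1.084 1.933
endloop
endfacet
facet normal 0.301 0.953 -0.020
outer loop
vertex 2.395 0.861 2.138
vertex 1.675 1.084 1.933
vertex 1.63 1.134 3.632
endloop
endfacet
facet normal 0.029 -0.623 -0.782
outer loop
vertex 1.675 1.084 1.933
vertex 1.67 0.286 2.568
vertex 0.953 0.84 2.1
endloop
endfacet
facet normal -0.328 0.944 -0.036
outer loop
vertex 1.675 1.084 1.933
vertex 0.953 0.84 2.1
vertex 1.63 1.134 3.632
endloop
endfacet
facet normal 0.029 -0.623 -0.782
outer loop
vertex 0.953 0.84 2.1
vertex 1.67 0.286 2.568
vertex 0.651 0.271 2.542
endloop
endfacet
facet normal -0.775 0.589 0.229
outer loop
vertex 0.953 0.84 2.1
vertex 0.651 0.271 2.542
vertex 1.63 1.134 3.632
endloop
endfacet
facet normal 0.029 -0.623 -0.781
outer loop
vertex 0.651 0.271 2.542
vertex 1.67 0.286 2.568
vertex 0.946 -0.288 2.999
endloop
endfacet
facet normal -0.778 0.097 0.621
outer loop
vertex 0.651 0.271 2.542
vertex 0.946 -0.288 2.999
vertex 1.63 1.134 3.632
endloop
endfacet
facet normal 0.029 -0.624 -0.781
outer loop
vertex 0.946 -0.288 2.999
vertex 1.67 0.286 2.568
vertex 1.665 -0.511 3.204
endloop
endfacet
facet normal -0.335 -0.244 0.910
outer loop
vertex 0.946 -0.288 2.999
vertex 1.665 -0.511 3.204
vertex 1.63 1.134 3.632
endloop
endfacet
facet normal 0.030 -0.624 -0.781
outer loop
vertex 1.665 -0.511 3.204
vertex 1.67 0.286 2.568
vertex 2.388 -0.267 3.037
endloop
endfacet
facet normal 0.293 -0.235 0.927
outer loop
vertex 1.665 -0.511 3.204
vertex 2.388 -0.267 3.037
vertex 1.63 1.134 3.632
endloop
endfacet
facet normal 0.827 0.378 -0.415
outer loop
vertex 4.334 0.792 -3.153
vertex 3.935 1.105 -3.663
vertex 4.08 1.458 -3.053
endloop
endfacet
facet normal 0.181 -0.078 0.980
outer loop
vertex 4.334 0.792 -3.153
vertex 4.08 1.458 -3.053
vertex 2.205 0.315 -2.797
endloop
endfacet
facet normal 0.827 0.378 -0.415
outer loop
vertex 4.08 1.458 -3.053
vertex 3.935 1.105 -3.663
vertex 3.681 1.771 -3.563
endloop
endfacet
facet normal -0.321 0.675 0.665
outer loop
vertex 4.08 1.458 -3.053
vertex 3.681 1.771 -3.563
vertex 2.205 0.315 -2.797
endloop
endfacet
facet normal 0.828 0.378 -0.414
outer loop
vertex 3.681 1.771 -3.563
vertex 3.935 1.105 -3.663
vertex 3.536 1.419 -4.174
endloop
endfacet
facet normal -0.738 0.645 -0.196
outer loop
vertex 3.681 1.771 -3.563
vertex 3.536 1.419 -4.174
vertex 2.205 0.315 -2.797
endloop
endfacet
facet normal 0.828 0.378 -0.414
outer loop
vertex 3.536 1.419 -4.174
vertex 3.935 1.105 -3.663
vertex 3.79 0.753 -4.274
endloop
endfacet
facet normal -0.655 -0.138 -0.743
outer loop
vertex 3.536 1.419 -4.174
vertex 3.79 0.753 -4.274
vertex 2.205 0.315 -2.797
endloop
endfacet
facet normal 0.828 0.378 -0.414
outer loop
vertex 3.79 0.753 -4.274
vertex 3.935 1.105 -3.663
vertex 4.189 0.439 -3.764
endloop
endfacet
facet normal -0.153 -0.890 -0.428
outer loop
vertex 3.79 0.753 -4.274
vertex 4.189 0.439 -3.764
vertex 2.205 0.315 -2.797
endloop
endfacet
facet normal 0.827 0.378 -0.415
outer loop
vertex 4.189 0.439 -3.764
vertex 3.935 1.105 -3.663
vertex 4.334 0.792 -3.153
endloop
endfacet
facet normal 0.265 -0.861 0.434
outer loop
vertex 4.189 0.439 -3.764
vertex 4.334 0.792 -3.153
vertex 2.205 0.315 -2.797
endloop
endfacet

endsolid


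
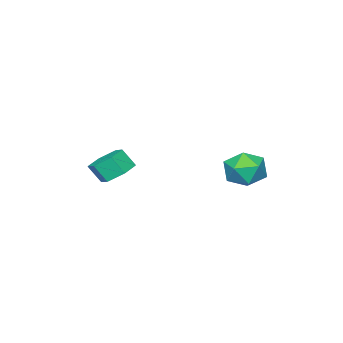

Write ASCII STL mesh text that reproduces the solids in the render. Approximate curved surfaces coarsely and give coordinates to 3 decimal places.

solid 
facet normal -0.242 0.519 -0.820
outer loop
vertex 2.881 -2.778 2.502
vertex 1.931 -2.941 2.679
vertex 2.37 -2.148 3.052
endloop
endfacet
facet normal 0.818 0.563 0.116
outer loop
vertex 2.881 -2.778 2.502
vertex 2.37 -2.148 3.052
vertex 3.159 -3.376 3.445
endloop
endfacet
facet normal 0.818 0.563 0.117
outer loop
vertex 3.159 -3.376 3.445
vertex 2.37 -2.148 3.052
vertex 2.647 -2.746 3.995
endloop
endfacet
facet normal 0.241 -0.520 0.820
outer loop
vertex 3.159 -3.376 3.445
vertex 2.647 -2.746 3.995
vertex 2.209 -3.539 3.621
endloop
endfacet
facet normal -0.242 0.520 -0.819
outer loop
vertex 2.37 -2.148 3.052
vertex 1.931 -2.941 2.679
vertex 1.42 -2.312 3.229
endloop
endfacet
facet normal -0.043 0.838 0.544
outer loop
vertex 2.37 -2.148 3.052
vertex 1.42 -2.312 3.229
vertex 2.647 -2.746 3.995
endloop
endfacet
facet normal -0.043 0.838 0.544
outer loop
vertex 2.647 -2.746 3.995
vertex 1.42 -2.312 3.229
vertex 1.697 -2.909 4.171
endloop
endfacet
facet normal 0.241 -0.520 0.820
outer loop
vertex 2.647 -2.746 3.995
vertex 1.697 -2.909 4.171
vertex 2.209 -3.539 3.621
endloop
endfacet
facet normal -0.241 0.520 -0.819
outer loop
vertex 1.42 -2.312 3.229
vertex 1.931 -2.941 2.679
vertex 0.981 -3.104 2.855
endloop
endfacet
facet normal -0.861 0.275 0.428
outer loop
vertex 1.42 -2.312 3.229
vertex 0.981 -3.104 2.855
vertex 1.697 -2.909 4.171
endloop
endfacet
facet normal -0.861 0.274 0.428
outer loop
vertex 1.697 -2.909 4.171
vertex 0.981 -3.104 2.855
vertex 1.259 -3.702 3.798
endloop
endfacet
facet normal 0.242 -0.519 0.820
outer loop
vertex 1.697 -2.909 4.171
vertex 1.259 -3.702 3.798
vertex 2.209 -3.539 3.621
endloop
endfacet
facet normal -0.241 0.520 -0.820
outer loop
vertex 0.981 -3.104 2.855
vertex 1.931 -2.941 2.679
vertex 1.493 -3.734 2.305
endloop
endfacet
facet normal -0.818 -0.563 -0.116
outer loop
vertex 0.981 -3.104 2.855
vertex 1.493 -3.734 2.305
vertex 1.259 -3.702 3.798
endloop
endfacet
facet normal -0.819 -0.562 -0.116
outer loop
vertex 1.259 -3.702 3.798
vertex 1.493 -3.734 2.305
vertex 1.77 -4.332 3.248
endloop
endfacet
facet normal 0.242 -0.519 0.820
outer loop
vertex 1.259 -3.702 3.798
vertex 1.77 -4.332 3.248
vertex 2.209 -3.539 3.621
endloop
endfacet
facet normal -0.241 0.520 -0.820
outer loop
vertex 1.493 -3.734 2.305
vertex 1.931 -2.941 2.679
vertex 2.443 -3.571 2.129
endloop
endfacet
facet normal 0.043 -0.838 -0.544
outer loop
vertex 1.493 -3.734 2.305
vertex 2.443 -3.571 2.129
vertex 1.77 -4.332 3.248
endloop
endfacet
facet normal 0.043 -0.838 -0.544
outer loop
vertex 1.77 -4.332 3.248
vertex 2.443 -3.571 2.129
vertex 2.72 -4.168 3.071
endloop
endfacet
facet normal 0.242 -0.520 0.819
outer loop
vertex 1.77 -4.332 3.248
vertex 2.72 -4.168 3.071
vertex 2.209 -3.539 3.621
endloop
endfacet
facet normal -0.242 0.519 -0.820
outer loop
vertex 2.443 -3.571 2.129
vertex 1.931 -2.941 2.679
vertex 2.881 -2.778 2.502
endloop
endfacet
facet normal 0.861 -0.275 -0.427
outer loop
vertex 2.443 -3.571 2.129
vertex 2.881 -2.778 2.502
vertex 2.72 -4.168 3.071
endloop
endfacet
facet normal 0.861 -0.275 -0.428
outer loop
vertex 2.72 -4.168 3.071
vertex 2.881 -2.778 2.502
vertex 3.159 -3.376 3.445
endloop
endfacet
facet normal 0.241 -0.520 0.819
outer loop
vertex 2.72 -4.168 3.071
vertex 3.159 -3.376 3.445
vertex 2.209 -3.539 3.621
endloop
endfacet
facet normal -0.182 0.514 0.838
outer loop
vertex -0.497 3.424 4.061
vertex -1.516 2.908 4.156
vertex -0.59 2.441 4.643
endloop
endfacet
facet normal 0.518 0.399 0.757
outer loop
vertex -0.497 3.424 4.061
vertex -0.59 2.441 4.643
vertex 0.302 2.611 3.943
endloop
endfacet
facet normal 0.716 0.685 0.134
outer loop
vertex -0.497 3.424 4.061
vertex 0.302 2.611 3.943
vertex -0.073 3.184 3.024
endloop
endfacet
facet normal 0.139 0.976 -0.169
outer loop
vertex -0.497 3.424 4.061
vertex -0.073 3.184 3.024
vertex -1.197 3.367 3.155
endloop
endfacet
facet normal -0.416 0.870 0.266
outer loop
vertex -0.497 3.424 4.061
vertex -1.197 3.367 3.155
vertex -1.516 2.908 4.156
endloop
endfacet
facet normal 0.623 -0.306 0.720
outer loop
vertex 0.302 2.611 3.943
vertex -0.59 2.441 4.643
vertex -0.223 1.593 3.965
endloop
endfacet
facet normal -0.509 -0.121 0.852
outer loop
vertex -0.59 2.441 4.643
vertex -1.516 2.908 4.156
vertex -1.347 1.776 4.096
endloop
endfacet
facet normal -0.887 0.456 -0.074
outer loop
vertex -1.516 2.908 4.156
vertex -1.197 3.367 3.155
vertex -1.722 2.349 3.177
endloop
endfacet
facet normal 0.011 0.627 -0.779
outer loop
vertex -1.197 3.367 3.155
vertex -0.073 3.184 3.024
vertex -0.83 2.519 2.477
endloop
endfacet
facet normal 0.945 0.156 -0.288
outer loop
vertex -0.073 3.184 3.024
vertex 0.302 2.611 3.943
vertex 0.096 2.052 2.964
endloop
endfacet
facet normal -0.139 -0.976 0.169
outer loop
vertex -0.923 1.536 3.059
vertex -0.223 1.593 3.965
vertex -1.347 1.776 4.096
endloop
endfacet
facet normal -0.716 -0.685 -0.134
outer loop
vertex -0.923 1.536 3.059
vertex -1.347 1.776 4.096
vertex -1.722 2.349 3.177
endloop
endfacet
facet normal -0.518 -0.399 -0.757
outer loop
vertex -0.923 1.536 3.059
vertex -1.722 2.349 3.177
vertex -0.83 2.519 2.477
endloop
endfacet
facet normal 0.182 -0.514 -0.838
outer loop
vertex -0.923 1.536 3.059
vertex -0.83 2.519 2.477
vertex 0.096 2.052 2.964
endloop
endfacet
facet normal 0.416 -0.870 -0.266
outer loop
vertex -0.923 1.536 3.059
vertex 0.096 2.052 2.964
vertex -0.223 1.593 3.965
endloop
endfacet
facet normal -0.011 -0.627 0.779
outer loop
vertex -1.347 1.776 4.096
vertex -0.223 1.593 3.965
vertex -0.59 2.441 4.643
endloop
endfacet
facet normal -0.945 -0.156 0.288
outer loop
vertex -1.722 2.349 3.177
vertex -1.347 1.776 4.096
vertex -1.516 2.908 4.156
endloop
endfacet
facet normal -0.623 0.306 -0.720
outer loop
vertex -0.83 2.519 2.477
vertex -1.722 2.349 3.177
vertex -1.197 3.367 3.155
endloop
endfacet
facet normal 0.509 0.121 -0.852
outer loop
vertex 0.096 2.052 2.964
vertex -0.83 2.519 2.477
vertex -0.073 3.184 3.024
endloop
endfacet
facet normal 0.887 -0.456 0.074
outer loop
vertex -0.223 1.593 3.965
vertex 0.096 2.052 2.964
vertex 0.302 2.611 3.943
endloop
endfacet

endsolid


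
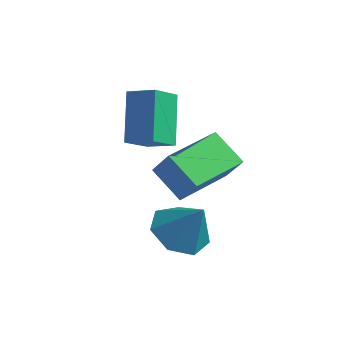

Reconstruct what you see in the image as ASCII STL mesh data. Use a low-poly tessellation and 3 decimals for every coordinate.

solid 
facet normal -0.933 -0.112 -0.341
outer loop
vertex -3.58 1.301 1.573
vertex -3.417 2.396 0.766
vertex -2.879 0.079 0.056
endloop
endfacet
facet normal -0.119 -0.799 0.589
outer loop
vertex -1.843 0.204 0.434
vertex -3.58 1.301 1.573
vertex -2.879 0.079 0.056
endloop
endfacet
facet normal -0.933 -0.112 -0.341
outer loop
vertex -2.879 0.079 0.056
vertex -3.417 2.396 0.766
vertex -2.716 1.174 -0.751
endloop
endfacet
facet normal 0.339 -0.590 -0.733
outer loop
vertex -2.716 1.174 -0.751
vertex -1.843 0.204 0.434
vertex -2.879 0.079 0.056
endloop
endfacet
facet normal -0.339 0.590 0.733
outer loop
vertex -3.58 1.301 1.573
vertex -2.381 2.521 1.144
vertex -3.417 2.396 0.766
endloop
endfacet
facet normal -0.119 -0.799 0.589
outer loop
vertex -2.544 1.426 1.951
vertex -3.58 1.301 1.573
vertex -1.843 0.204 0.434
endloop
endfacet
facet normal -0.339 0.590 0.733
outer loop
vertex -2.544 1.426 1.951
vertex -2.381 2.521 1.144
vertex -3.58 1.301 1.573
endloop
endfacet
facet normal 0.119 0.799 -0.589
outer loop
vertex -3.417 2.396 0.766
vertex -2.381 2.521 1.144
vertex -2.716 1.174 -0.751
endloop
endfacet
facet normal 0.339 -0.590 -0.733
outer loop
vertex -1.68 1.299 -0.373
vertex -1.843 0.204 0.434
vertex -2.716 1.174 -0.751
endloop
endfacet
facet normal 0.119 0.799 -0.589
outer loop
vertex -2.716 1.174 -0.751
vertex -2.381 2.521 1.144
vertex -1.68 1.299 -0.373
endloop
endfacet
facet normal 0.933 0.112 0.341
outer loop
vertex -1.68 1.299 -0.373
vertex -2.544 1.426 1.951
vertex -1.843 0.204 0.434
endloop
endfacet
facet normal 0.933 0.112 0.341
outer loop
vertex -2.381 2.521 1.144
vertex -2.544 1.426 1.951
vertex -1.68 1.299 -0.373
endloop
endfacet
facet normal -0.534 -0.015 -0.845
outer loop
vertex 0.923 -0.844 -2.709
vertex 0.1 -1.303 -2.181
vertex 0.303 -0.252 -2.328
endloop
endfacet
facet normal 0.727 0.672 0.140
outer loop
vertex 0.923 -0.844 -2.709
vertex 0.303 -0.252 -2.328
vertex 0.96 -1.277 -0.819
endloop
endfacet
facet normal -0.534 -0.015 -0.845
outer loop
vertex 0.303 -0.252 -2.328
vertex 0.1 -1.303 -2.181
vertex -0.469 -0.452 -1.837
endloop
endfacet
facet normal 0.114 0.844 0.524
outer loop
vertex 0.303 -0.252 -2.328
vertex -0.469 -0.452 -1.837
vertex 0.96 -1.277 -0.819
endloop
endfacet
facet normal -0.534 -0.016 -0.845
outer loop
vertex -0.469 -0.452 -1.837
vertex 0.1 -1.303 -2.181
vertex -0.813 -1.292 -1.604
endloop
endfacet
facet normal -0.376 0.387 0.842
outer loop
vertex -0.469 -0.452 -1.837
vertex -0.813 -1.292 -1.604
vertex 0.96 -1.277 -0.819
endloop
endfacet
facet normal -0.534 -0.016 -0.845
outer loop
vertex -0.813 -1.292 -1.604
vertex 0.1 -1.303 -2.181
vertex -0.469 -2.14 -1.805
endloop
endfacet
facet normal -0.376 -0.355 0.856
outer loop
vertex -0.813 -1.292 -1.604
vertex -0.469 -2.14 -1.805
vertex 0.96 -1.277 -0.819
endloop
endfacet
facet normal -0.534 -0.017 -0.845
outer loop
vertex -0.469 -2.14 -1.805
vertex 0.1 -1.303 -2.181
vertex 0.304 -2.358 -2.289
endloop
endfacet
facet normal 0.115 -0.824 0.555
outer loop
vertex -0.469 -2.14 -1.805
vertex 0.304 -2.358 -2.289
vertex 0.96 -1.277 -0.819
endloop
endfacet
facet normal -0.534 -0.017 -0.846
outer loop
vertex 0.304 -2.358 -2.289
vertex 0.1 -1.303 -2.181
vertex 0.923 -1.781 -2.691
endloop
endfacet
facet normal 0.728 -0.666 0.165
outer loop
vertex 0.304 -2.358 -2.289
vertex 0.923 -1.781 -2.691
vertex 0.96 -1.277 -0.819
endloop
endfacet
facet normal -0.533 -0.016 -0.846
outer loop
vertex 0.923 -1.781 -2.691
vertex 0.1 -1.303 -2.181
vertex 0.923 -0.844 -2.709
endloop
endfacet
facet normal 1.000 -0.000 -0.020
outer loop
vertex 0.923 -1.781 -2.691
vertex 0.923 -0.844 -2.709
vertex 0.96 -1.277 -0.819
endloop
endfacet
facet normal -0.555 0.112 -0.824
outer loop
vertex -0.462 -2.008 0.96
vertex -0.042 0.059 0.958
vertex 0.685 -2.243 0.156
endloop
endfacet
facet normal -0.200 -0.980 0.002
outer loop
vertex 1.362 -2.379 1.162
vertex -0.462 -2.008 0.96
vertex 0.685 -2.243 0.156
endloop
endfacet
facet normal -0.555 0.112 -0.824
outer loop
vertex 0.685 -2.243 0.156
vertex -0.042 0.059 0.958
vertex 1.105 -0.175 0.154
endloop
endfacet
facet normal 0.808 -0.165 -0.566
outer loop
vertex 1.105 -0.175 0.154
vertex 1.362 -2.379 1.162
vertex 0.685 -2.243 0.156
endloop
endfacet
facet normal -0.808 0.165 0.566
outer loop
vertex -0.462 -2.008 0.96
vertex 0.635 -0.077 1.964
vertex -0.042 0.059 0.958
endloop
endfacet
facet normal -0.199 -0.980 0.001
outer loop
vertex 0.215 -2.145 1.966
vertex -0.462 -2.008 0.96
vertex 1.362 -2.379 1.162
endloop
endfacet
facet normal -0.808 0.165 0.566
outer loop
vertex 0.215 -2.145 1.966
vertex 0.635 -0.077 1.964
vertex -0.462 -2.008 0.96
endloop
endfacet
facet normal 0.199 0.980 -0.001
outer loop
vertex -0.042 0.059 0.958
vertex 0.635 -0.077 1.964
vertex 1.105 -0.175 0.154
endloop
endfacet
facet normal 0.808 -0.165 -0.566
outer loop
vertex 1.782 -0.312 1.16
vertex 1.362 -2.379 1.162
vertex 1.105 -0.175 0.154
endloop
endfacet
facet normal 0.200 0.980 -0.001
outer loop
vertex 1.105 -0.175 0.154
vertex 0.635 -0.077 1.964
vertex 1.782 -0.312 1.16
endloop
endfacet
facet normal 0.555 -0.112 0.824
outer loop
vertex 1.782 -0.312 1.16
vertex 0.215 -2.145 1.966
vertex 1.362 -2.379 1.162
endloop
endfacet
facet normal 0.555 -0.112 0.824
outer loop
vertex 0.635 -0.077 1.964
vertex 0.215 -2.145 1.966
vertex 1.782 -0.312 1.16
endloop
endfacet

endsolid


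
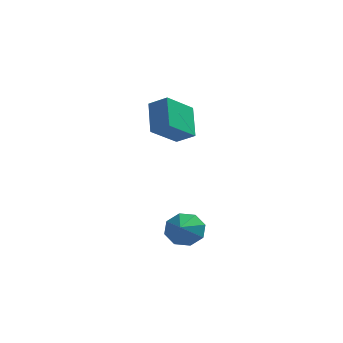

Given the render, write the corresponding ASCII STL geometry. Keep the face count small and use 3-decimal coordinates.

solid 
facet normal -0.059 0.877 -0.477
outer loop
vertex 3.245 -2.969 -4.29
vertex 2.319 -2.826 -3.913
vertex 3.256 -2.599 -3.611
endloop
endfacet
facet normal 0.863 -0.449 0.231
outer loop
vertex 3.245 -2.969 -4.29
vertex 3.256 -2.599 -3.611
vertex 2.401 -4.054 -3.247
endloop
endfacet
facet normal -0.059 0.877 -0.476
outer loop
vertex 3.256 -2.599 -3.611
vertex 2.319 -2.826 -3.913
vertex 2.718 -2.363 -3.109
endloop
endfacet
facet normal 0.628 -0.180 0.757
outer loop
vertex 3.256 -2.599 -3.611
vertex 2.718 -2.363 -3.109
vertex 2.401 -4.054 -3.247
endloop
endfacet
facet normal -0.058 0.877 -0.477
outer loop
vertex 2.718 -2.363 -3.109
vertex 2.319 -2.826 -3.913
vertex 1.946 -2.397 -3.078
endloop
endfacet
facet normal 0.044 -0.089 0.995
outer loop
vertex 2.718 -2.363 -3.109
vertex 1.946 -2.397 -3.078
vertex 2.401 -4.054 -3.247
endloop
endfacet
facet normal -0.058 0.877 -0.477
outer loop
vertex 1.946 -2.397 -3.078
vertex 2.319 -2.826 -3.913
vertex 1.393 -2.683 -3.537
endloop
endfacet
facet normal -0.547 -0.232 0.804
outer loop
vertex 1.946 -2.397 -3.078
vertex 1.393 -2.683 -3.537
vertex 2.401 -4.054 -3.247
endloop
endfacet
facet normal -0.058 0.878 -0.476
outer loop
vertex 1.393 -2.683 -3.537
vertex 2.319 -2.826 -3.913
vertex 1.383 -3.052 -4.216
endloop
endfacet
facet normal -0.798 -0.524 0.297
outer loop
vertex 1.393 -2.683 -3.537
vertex 1.383 -3.052 -4.216
vertex 2.401 -4.054 -3.247
endloop
endfacet
facet normal -0.058 0.877 -0.476
outer loop
vertex 1.383 -3.052 -4.216
vertex 2.319 -2.826 -3.913
vertex 1.921 -3.289 -4.718
endloop
endfacet
facet normal -0.563 -0.794 -0.229
outer loop
vertex 1.383 -3.052 -4.216
vertex 1.921 -3.289 -4.718
vertex 2.401 -4.054 -3.247
endloop
endfacet
facet normal -0.058 0.878 -0.476
outer loop
vertex 1.921 -3.289 -4.718
vertex 2.319 -2.826 -3.913
vertex 2.693 -3.254 -4.748
endloop
endfacet
facet normal 0.022 -0.884 -0.467
outer loop
vertex 1.921 -3.289 -4.718
vertex 2.693 -3.254 -4.748
vertex 2.401 -4.054 -3.247
endloop
endfacet
facet normal -0.058 0.878 -0.476
outer loop
vertex 2.693 -3.254 -4.748
vertex 2.319 -2.826 -3.913
vertex 3.245 -2.969 -4.29
endloop
endfacet
facet normal 0.612 -0.741 -0.276
outer loop
vertex 2.693 -3.254 -4.748
vertex 3.245 -2.969 -4.29
vertex 2.401 -4.054 -3.247
endloop
endfacet
facet normal -0.850 0.208 -0.485
outer loop
vertex -0.872 2.631 2.181
vertex 0.095 4.045 1.093
vertex -0.415 1.244 0.786
endloop
endfacet
facet normal -0.476 -0.697 0.537
outer loop
vertex 0.605 0.995 1.367
vertex -0.872 2.631 2.181
vertex -0.415 1.244 0.786
endloop
endfacet
facet normal -0.850 0.208 -0.485
outer loop
vertex -0.415 1.244 0.786
vertex 0.095 4.045 1.093
vertex 0.552 2.658 -0.303
endloop
endfacet
facet normal 0.226 -0.687 -0.691
outer loop
vertex 0.552 2.658 -0.303
vertex 0.605 0.995 1.367
vertex -0.415 1.244 0.786
endloop
endfacet
facet normal -0.226 0.686 0.691
outer loop
vertex -0.872 2.631 2.181
vertex 1.115 3.796 1.674
vertex 0.095 4.045 1.093
endloop
endfacet
facet normal -0.476 -0.697 0.536
outer loop
vertex 0.148 2.382 2.763
vertex -0.872 2.631 2.181
vertex 0.605 0.995 1.367
endloop
endfacet
facet normal -0.226 0.687 0.691
outer loop
vertex 0.148 2.382 2.763
vertex 1.115 3.796 1.674
vertex -0.872 2.631 2.181
endloop
endfacet
facet normal 0.476 0.697 -0.537
outer loop
vertex 0.095 4.045 1.093
vertex 1.115 3.796 1.674
vertex 0.552 2.658 -0.303
endloop
endfacet
facet normal 0.227 -0.687 -0.691
outer loop
vertex 1.572 2.409 0.279
vertex 0.605 0.995 1.367
vertex 0.552 2.658 -0.303
endloop
endfacet
facet normal 0.476 0.697 -0.537
outer loop
vertex 0.552 2.658 -0.303
vertex 1.115 3.796 1.674
vertex 1.572 2.409 0.279
endloop
endfacet
facet normal 0.850 -0.208 0.485
outer loop
vertex 1.572 2.409 0.279
vertex 0.148 2.382 2.763
vertex 0.605 0.995 1.367
endloop
endfacet
facet normal 0.850 -0.208 0.485
outer loop
vertex 1.115 3.796 1.674
vertex 0.148 2.382 2.763
vertex 1.572 2.409 0.279
endloop
endfacet

endsolid


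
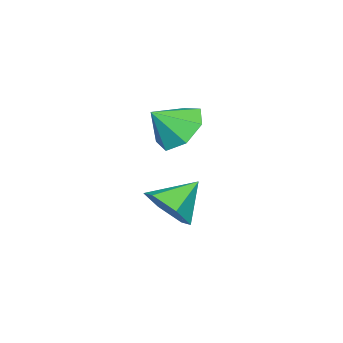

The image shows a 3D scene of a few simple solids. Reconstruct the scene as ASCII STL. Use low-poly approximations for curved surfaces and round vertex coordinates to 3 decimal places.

solid 
facet normal 0.743 -0.311 -0.593
outer loop
vertex -1.318 -0.75 -0.903
vertex -1.818 -1.367 -1.206
vertex -1.803 -0.607 -1.586
endloop
endfacet
facet normal -0.071 0.965 0.252
outer loop
vertex -1.318 -0.75 -0.903
vertex -1.803 -0.607 -1.586
vertex -2.762 -0.973 -0.454
endloop
endfacet
facet normal 0.743 -0.311 -0.592
outer loop
vertex -1.803 -0.607 -1.586
vertex -1.818 -1.367 -1.206
vertex -2.303 -1.224 -1.89
endloop
endfacet
facet normal -0.649 0.687 -0.327
outer loop
vertex -1.803 -0.607 -1.586
vertex -2.303 -1.224 -1.89
vertex -2.762 -0.973 -0.454
endloop
endfacet
facet normal 0.743 -0.311 -0.592
outer loop
vertex -2.303 -1.224 -1.89
vertex -1.818 -1.367 -1.206
vertex -2.318 -1.984 -1.51
endloop
endfacet
facet normal -0.951 -0.123 -0.283
outer loop
vertex -2.303 -1.224 -1.89
vertex -2.318 -1.984 -1.51
vertex -2.762 -0.973 -0.454
endloop
endfacet
facet normal 0.743 -0.310 -0.592
outer loop
vertex -2.318 -1.984 -1.51
vertex -1.818 -1.367 -1.206
vertex -1.833 -2.128 -0.826
endloop
endfacet
facet normal -0.676 -0.653 0.341
outer loop
vertex -2.318 -1.984 -1.51
vertex -1.833 -2.128 -0.826
vertex -2.762 -0.973 -0.454
endloop
endfacet
facet normal 0.743 -0.311 -0.593
outer loop
vertex -1.833 -2.128 -0.826
vertex -1.818 -1.367 -1.206
vertex -1.333 -1.511 -0.523
endloop
endfacet
facet normal -0.097 -0.375 0.922
outer loop
vertex -1.833 -2.128 -0.826
vertex -1.333 -1.511 -0.523
vertex -2.762 -0.973 -0.454
endloop
endfacet
facet normal 0.743 -0.311 -0.593
outer loop
vertex -1.333 -1.511 -0.523
vertex -1.818 -1.367 -1.206
vertex -1.318 -0.75 -0.903
endloop
endfacet
facet normal 0.206 0.434 0.877
outer loop
vertex -1.333 -1.511 -0.523
vertex -1.318 -0.75 -0.903
vertex -2.762 -0.973 -0.454
endloop
endfacet
facet normal -0.606 0.429 -0.670
outer loop
vertex -1.391 -0.481 1.654
vertex -1.99 -1.076 1.815
vertex -1.874 -0.315 2.197
endloop
endfacet
facet normal 0.727 0.465 0.505
outer loop
vertex -1.391 -0.481 1.654
vertex -1.874 -0.315 2.197
vertex -1.33 -1.544 2.545
endloop
endfacet
facet normal -0.606 0.429 -0.670
outer loop
vertex -1.874 -0.315 2.197
vertex -1.99 -1.076 1.815
vertex -2.445 -0.722 2.453
endloop
endfacet
facet normal 0.173 0.339 0.925
outer loop
vertex -1.874 -0.315 2.197
vertex -2.445 -0.722 2.453
vertex -1.33 -1.544 2.545
endloop
endfacet
facet normal -0.606 0.429 -0.670
outer loop
vertex -2.445 -0.722 2.453
vertex -1.99 -1.076 1.815
vertex -2.673 -1.396 2.228
endloop
endfacet
facet normal -0.248 -0.230 0.941
outer loop
vertex -2.445 -0.722 2.453
vertex -2.673 -1.396 2.228
vertex -1.33 -1.544 2.545
endloop
endfacet
facet normal -0.606 0.429 -0.670
outer loop
vertex -2.673 -1.396 2.228
vertex -1.99 -1.076 1.815
vertex -2.387 -1.829 1.692
endloop
endfacet
facet normal -0.217 -0.813 0.541
outer loop
vertex -2.673 -1.396 2.228
vertex -2.387 -1.829 1.692
vertex -1.33 -1.544 2.545
endloop
endfacet
facet normal -0.606 0.429 -0.669
outer loop
vertex -2.387 -1.829 1.692
vertex -1.99 -1.076 1.815
vertex -1.802 -1.695 1.248
endloop
endfacet
facet normal 0.241 -0.970 0.025
outer loop
vertex -2.387 -1.829 1.692
vertex -1.802 -1.695 1.248
vertex -1.33 -1.544 2.545
endloop
endfacet
facet normal -0.605 0.430 -0.670
outer loop
vertex -1.802 -1.695 1.248
vertex -1.99 -1.076 1.815
vertex -1.358 -1.095 1.232
endloop
endfacet
facet normal 0.782 -0.584 -0.217
outer loop
vertex -1.802 -1.695 1.248
vertex -1.358 -1.095 1.232
vertex -1.33 -1.544 2.545
endloop
endfacet
facet normal -0.606 0.428 -0.671
outer loop
vertex -1.358 -1.095 1.232
vertex -1.99 -1.076 1.815
vertex -1.391 -0.481 1.654
endloop
endfacet
facet normal 0.998 0.055 -0.002
outer loop
vertex -1.358 -1.095 1.232
vertex -1.391 -0.481 1.654
vertex -1.33 -1.544 2.545
endloop
endfacet

endsolid
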